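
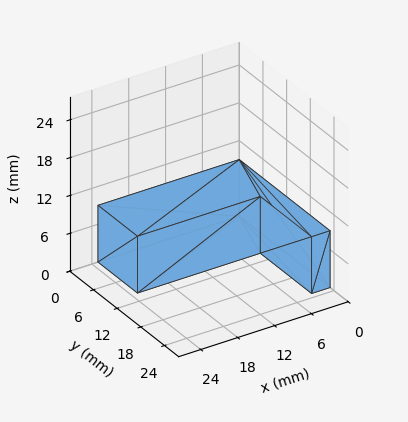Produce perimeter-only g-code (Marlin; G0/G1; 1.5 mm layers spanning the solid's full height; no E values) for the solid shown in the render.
Reading the render: the shape is an L-shaped prism: outer 23 × 23 mm, arm thicknesses ≈ 10 mm (horizontal) and 3 mm (vertical), extruded 9 mm in z (dimensions read to the nearest mm from the axis ticks). For the g-code, the solid's height is divided into equal slices at the stated Δz and each level perimeter traced with G1 moves after a G0 lift.

; perimeter-only toolpath
G21 ; units = mm
G90 ; absolute positioning
G28 ; home
; layer 1
G0 Z1.5
G0 X0.0 Y0.0
G1 X23.0 Y0.0
G1 X23.0 Y10.0
G1 X3.0 Y10.0
G1 X3.0 Y23.0
G1 X0.0 Y23.0
G1 X0.0 Y0.0
; layer 2
G0 Z3.0
G0 X0.0 Y0.0
G1 X23.0 Y0.0
G1 X23.0 Y10.0
G1 X3.0 Y10.0
G1 X3.0 Y23.0
G1 X0.0 Y23.0
G1 X0.0 Y0.0
; layer 3
G0 Z4.5
G0 X0.0 Y0.0
G1 X23.0 Y0.0
G1 X23.0 Y10.0
G1 X3.0 Y10.0
G1 X3.0 Y23.0
G1 X0.0 Y23.0
G1 X0.0 Y0.0
; layer 4
G0 Z6.0
G0 X0.0 Y0.0
G1 X23.0 Y0.0
G1 X23.0 Y10.0
G1 X3.0 Y10.0
G1 X3.0 Y23.0
G1 X0.0 Y23.0
G1 X0.0 Y0.0
; layer 5
G0 Z7.5
G0 X0.0 Y0.0
G1 X23.0 Y0.0
G1 X23.0 Y10.0
G1 X3.0 Y10.0
G1 X3.0 Y23.0
G1 X0.0 Y23.0
G1 X0.0 Y0.0
; layer 6
G0 Z9.0
G0 X0.0 Y0.0
G1 X23.0 Y0.0
G1 X23.0 Y10.0
G1 X3.0 Y10.0
G1 X3.0 Y23.0
G1 X0.0 Y23.0
G1 X0.0 Y0.0
M2 ; end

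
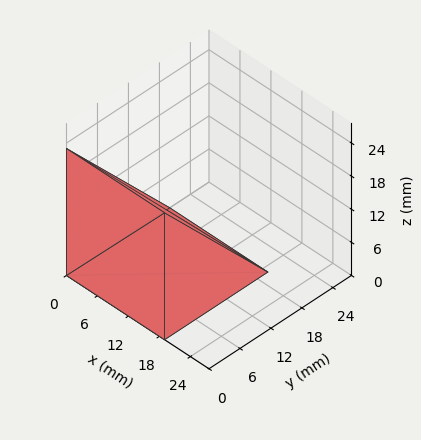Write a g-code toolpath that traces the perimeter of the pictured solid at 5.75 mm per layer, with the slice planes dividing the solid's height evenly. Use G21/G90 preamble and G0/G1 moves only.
Reading the render: the shape is a wedge (ramp): 19 × 20 mm base, rising to 23 mm along the y=0 edge and sloping linearly to z=0 at y=20 (dimensions read to the nearest mm from the axis ticks). For the g-code, the solid's height is divided into equal slices at the stated Δz and each level perimeter traced with G1 moves after a G0 lift.

; perimeter-only toolpath
G21 ; units = mm
G90 ; absolute positioning
G28 ; home
; layer 1
G0 Z5.75
G0 X0.00 Y0.00
G1 X19.00 Y0.00
G1 X19.00 Y15.00
G1 X0.00 Y15.00
G1 X0.00 Y0.00
; layer 2
G0 Z11.50
G0 X0.00 Y0.00
G1 X19.00 Y0.00
G1 X19.00 Y10.00
G1 X0.00 Y10.00
G1 X0.00 Y0.00
; layer 3
G0 Z17.25
G0 X0.00 Y0.00
G1 X19.00 Y0.00
G1 X19.00 Y5.00
G1 X0.00 Y5.00
G1 X0.00 Y0.00
M2 ; end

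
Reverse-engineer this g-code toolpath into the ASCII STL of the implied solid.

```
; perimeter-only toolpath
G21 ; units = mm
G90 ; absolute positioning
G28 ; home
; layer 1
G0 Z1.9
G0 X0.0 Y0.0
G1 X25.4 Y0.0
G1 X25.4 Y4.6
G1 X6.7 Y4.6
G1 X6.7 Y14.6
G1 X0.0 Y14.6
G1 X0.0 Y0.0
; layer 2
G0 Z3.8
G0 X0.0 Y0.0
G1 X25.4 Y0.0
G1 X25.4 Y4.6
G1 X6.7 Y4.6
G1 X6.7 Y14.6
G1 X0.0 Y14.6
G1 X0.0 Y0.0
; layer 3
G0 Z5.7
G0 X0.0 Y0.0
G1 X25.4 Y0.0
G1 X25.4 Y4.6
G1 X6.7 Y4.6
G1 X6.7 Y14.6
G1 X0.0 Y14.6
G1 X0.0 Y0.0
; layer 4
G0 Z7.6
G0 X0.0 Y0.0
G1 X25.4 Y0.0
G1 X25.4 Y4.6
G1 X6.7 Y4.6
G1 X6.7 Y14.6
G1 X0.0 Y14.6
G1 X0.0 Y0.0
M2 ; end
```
solid part
  facet normal 0.0000 0.0000 -1.0000
    outer loop
      vertex 25.4 4.6 0.0
      vertex 25.4 0.0 0.0
      vertex 0.0 0.0 0.0
    endloop
  endfacet
  facet normal 0.0000 0.0000 -1.0000
    outer loop
      vertex 6.7 4.6 0.0
      vertex 25.4 4.6 0.0
      vertex 0.0 0.0 0.0
    endloop
  endfacet
  facet normal 0.0000 0.0000 -1.0000
    outer loop
      vertex 6.7 14.6 0.0
      vertex 6.7 4.6 0.0
      vertex 0.0 0.0 0.0
    endloop
  endfacet
  facet normal 0.0000 0.0000 -1.0000
    outer loop
      vertex 0.0 14.6 0.0
      vertex 6.7 14.6 0.0
      vertex 0.0 0.0 0.0
    endloop
  endfacet
  facet normal 0.0000 0.0000 1.0000
    outer loop
      vertex 0.0 0.0 7.6
      vertex 25.4 0.0 7.6
      vertex 25.4 4.6 7.6
    endloop
  endfacet
  facet normal 0.0000 0.0000 1.0000
    outer loop
      vertex 0.0 0.0 7.6
      vertex 25.4 4.6 7.6
      vertex 6.7 4.6 7.6
    endloop
  endfacet
  facet normal 0.0000 0.0000 1.0000
    outer loop
      vertex 0.0 0.0 7.6
      vertex 6.7 4.6 7.6
      vertex 6.7 14.6 7.6
    endloop
  endfacet
  facet normal 0.0000 0.0000 1.0000
    outer loop
      vertex 0.0 0.0 7.6
      vertex 6.7 14.6 7.6
      vertex 0.0 14.6 7.6
    endloop
  endfacet
  facet normal 0.0000 -1.0000 0.0000
    outer loop
      vertex 0.0 0.0 0.0
      vertex 25.4 0.0 0.0
      vertex 25.4 0.0 7.6
    endloop
  endfacet
  facet normal 0.0000 -1.0000 0.0000
    outer loop
      vertex 0.0 0.0 0.0
      vertex 25.4 0.0 7.6
      vertex 0.0 0.0 7.6
    endloop
  endfacet
  facet normal 1.0000 0.0000 0.0000
    outer loop
      vertex 25.4 0.0 0.0
      vertex 25.4 4.6 0.0
      vertex 25.4 4.6 7.6
    endloop
  endfacet
  facet normal 1.0000 0.0000 0.0000
    outer loop
      vertex 25.4 0.0 0.0
      vertex 25.4 4.6 7.6
      vertex 25.4 0.0 7.6
    endloop
  endfacet
  facet normal 0.0000 1.0000 0.0000
    outer loop
      vertex 25.4 4.6 0.0
      vertex 6.7 4.6 0.0
      vertex 6.7 4.6 7.6
    endloop
  endfacet
  facet normal 0.0000 1.0000 0.0000
    outer loop
      vertex 25.4 4.6 0.0
      vertex 6.7 4.6 7.6
      vertex 25.4 4.6 7.6
    endloop
  endfacet
  facet normal 1.0000 0.0000 0.0000
    outer loop
      vertex 6.7 4.6 0.0
      vertex 6.7 14.6 0.0
      vertex 6.7 14.6 7.6
    endloop
  endfacet
  facet normal 1.0000 0.0000 0.0000
    outer loop
      vertex 6.7 4.6 0.0
      vertex 6.7 14.6 7.6
      vertex 6.7 4.6 7.6
    endloop
  endfacet
  facet normal 0.0000 1.0000 0.0000
    outer loop
      vertex 6.7 14.6 0.0
      vertex 0.0 14.6 0.0
      vertex 0.0 14.6 7.6
    endloop
  endfacet
  facet normal 0.0000 1.0000 0.0000
    outer loop
      vertex 6.7 14.6 0.0
      vertex 0.0 14.6 7.6
      vertex 6.7 14.6 7.6
    endloop
  endfacet
  facet normal -1.0000 0.0000 0.0000
    outer loop
      vertex 0.0 14.6 0.0
      vertex 0.0 0.0 0.0
      vertex 0.0 0.0 7.6
    endloop
  endfacet
  facet normal -1.0000 0.0000 0.0000
    outer loop
      vertex 0.0 14.6 0.0
      vertex 0.0 0.0 7.6
      vertex 0.0 14.6 7.6
    endloop
  endfacet
endsolid part

The G0 Z moves step by Δz≈1.9 mm. Every layer's G1 loop is the same polygon, so the solid is a straight extrusion of it from z=0 to z≈7.6. Closing with flat bottom and top caps and triangulating gives 20 facets — an L-shaped prism: outer 25.4 × 14.6 mm, arm thicknesses ≈ 4.6 mm (horizontal) and 6.7 mm (vertical), extruded 7.6 mm in z.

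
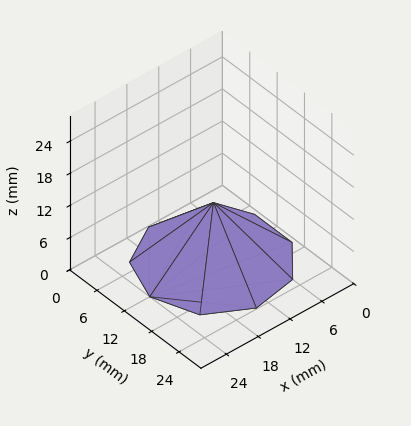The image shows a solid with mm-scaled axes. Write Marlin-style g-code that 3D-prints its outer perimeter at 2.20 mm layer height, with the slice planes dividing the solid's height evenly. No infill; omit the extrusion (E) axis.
Reading the render: the shape is a regular 9-sided pyramid, base circumscribed radius ≈ 12 mm, apex at z ≈ 11 mm (dimensions read to the nearest mm from the axis ticks). For the g-code, the solid's height is divided into equal slices at the stated Δz and each level perimeter traced with G1 moves after a G0 lift.

; perimeter-only toolpath
G21 ; units = mm
G90 ; absolute positioning
G28 ; home
; layer 1
G0 Z2.20
G0 X21.60 Y12.00
G1 X19.35 Y18.17
G1 X13.66 Y21.46
G1 X7.20 Y20.31
G1 X2.98 Y15.28
G1 X2.98 Y8.72
G1 X7.20 Y3.69
G1 X13.66 Y2.54
G1 X19.35 Y5.83
G1 X21.60 Y12.00
; layer 2
G0 Z4.40
G0 X19.20 Y12.00
G1 X17.51 Y16.63
G1 X13.25 Y19.09
G1 X8.40 Y18.23
G1 X5.23 Y14.46
G1 X5.23 Y9.54
G1 X8.40 Y5.77
G1 X13.25 Y4.91
G1 X17.51 Y7.37
G1 X19.20 Y12.00
; layer 3
G0 Z6.60
G0 X16.80 Y12.00
G1 X15.68 Y15.08
G1 X12.83 Y16.73
G1 X9.60 Y16.16
G1 X7.49 Y13.64
G1 X7.49 Y10.36
G1 X9.60 Y7.84
G1 X12.83 Y7.27
G1 X15.68 Y8.92
G1 X16.80 Y12.00
; layer 4
G0 Z8.80
G0 X14.40 Y12.00
G1 X13.84 Y13.54
G1 X12.42 Y14.36
G1 X10.80 Y14.08
G1 X9.74 Y12.82
G1 X9.74 Y11.18
G1 X10.80 Y9.92
G1 X12.42 Y9.64
G1 X13.84 Y10.46
G1 X14.40 Y12.00
M2 ; end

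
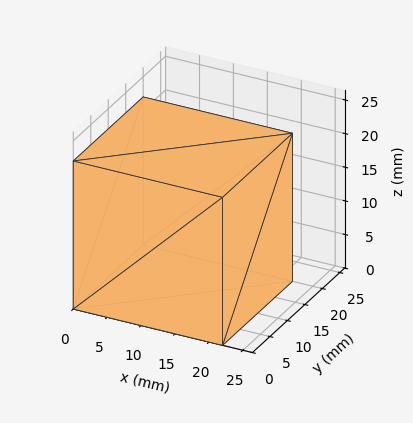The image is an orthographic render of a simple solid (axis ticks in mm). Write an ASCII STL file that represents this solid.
Reading the render: the shape is a rectangular box, roughly 22 × 20 mm footprint and 22 mm tall (dimensions read to the nearest mm from the axis ticks). For the STL, each face is triangulated and given an outward normal.

solid part
  facet normal 0.0000 0.0000 -1.0000
    outer loop
      vertex 22.00 20.00 0.00
      vertex 22.00 0.00 0.00
      vertex 0.00 0.00 0.00
    endloop
  endfacet
  facet normal 0.0000 0.0000 -1.0000
    outer loop
      vertex 0.00 20.00 0.00
      vertex 22.00 20.00 0.00
      vertex 0.00 0.00 0.00
    endloop
  endfacet
  facet normal 0.0000 0.0000 1.0000
    outer loop
      vertex 0.00 0.00 22.00
      vertex 22.00 0.00 22.00
      vertex 22.00 20.00 22.00
    endloop
  endfacet
  facet normal 0.0000 0.0000 1.0000
    outer loop
      vertex 0.00 0.00 22.00
      vertex 22.00 20.00 22.00
      vertex 0.00 20.00 22.00
    endloop
  endfacet
  facet normal 0.0000 -1.0000 0.0000
    outer loop
      vertex 0.00 0.00 0.00
      vertex 22.00 0.00 0.00
      vertex 22.00 0.00 22.00
    endloop
  endfacet
  facet normal 0.0000 -1.0000 0.0000
    outer loop
      vertex 0.00 0.00 0.00
      vertex 22.00 0.00 22.00
      vertex 0.00 0.00 22.00
    endloop
  endfacet
  facet normal 0.0000 1.0000 0.0000
    outer loop
      vertex 22.00 20.00 22.00
      vertex 22.00 20.00 0.00
      vertex 0.00 20.00 0.00
    endloop
  endfacet
  facet normal 0.0000 1.0000 0.0000
    outer loop
      vertex 0.00 20.00 22.00
      vertex 22.00 20.00 22.00
      vertex 0.00 20.00 0.00
    endloop
  endfacet
  facet normal -1.0000 0.0000 0.0000
    outer loop
      vertex 0.00 20.00 22.00
      vertex 0.00 20.00 0.00
      vertex 0.00 0.00 0.00
    endloop
  endfacet
  facet normal -1.0000 0.0000 0.0000
    outer loop
      vertex 0.00 0.00 22.00
      vertex 0.00 20.00 22.00
      vertex 0.00 0.00 0.00
    endloop
  endfacet
  facet normal 1.0000 0.0000 0.0000
    outer loop
      vertex 22.00 0.00 0.00
      vertex 22.00 20.00 0.00
      vertex 22.00 20.00 22.00
    endloop
  endfacet
  facet normal 1.0000 0.0000 0.0000
    outer loop
      vertex 22.00 0.00 0.00
      vertex 22.00 20.00 22.00
      vertex 22.00 0.00 22.00
    endloop
  endfacet
endsolid part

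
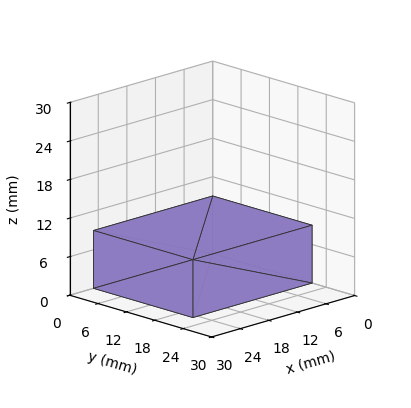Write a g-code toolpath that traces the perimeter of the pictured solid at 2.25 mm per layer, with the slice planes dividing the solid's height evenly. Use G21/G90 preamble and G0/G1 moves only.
Reading the render: the shape is a rectangular box, roughly 25 × 21 mm footprint and 9 mm tall (dimensions read to the nearest mm from the axis ticks). For the g-code, the solid's height is divided into equal slices at the stated Δz and each level perimeter traced with G1 moves after a G0 lift.

; perimeter-only toolpath
G21 ; units = mm
G90 ; absolute positioning
G28 ; home
; layer 1
G0 Z2.25
G0 X0.00 Y0.00
G1 X25.00 Y0.00
G1 X25.00 Y21.00
G1 X0.00 Y21.00
G1 X0.00 Y0.00
; layer 2
G0 Z4.50
G0 X0.00 Y0.00
G1 X25.00 Y0.00
G1 X25.00 Y21.00
G1 X0.00 Y21.00
G1 X0.00 Y0.00
; layer 3
G0 Z6.75
G0 X0.00 Y0.00
G1 X25.00 Y0.00
G1 X25.00 Y21.00
G1 X0.00 Y21.00
G1 X0.00 Y0.00
; layer 4
G0 Z9.00
G0 X0.00 Y0.00
G1 X25.00 Y0.00
G1 X25.00 Y21.00
G1 X0.00 Y21.00
G1 X0.00 Y0.00
M2 ; end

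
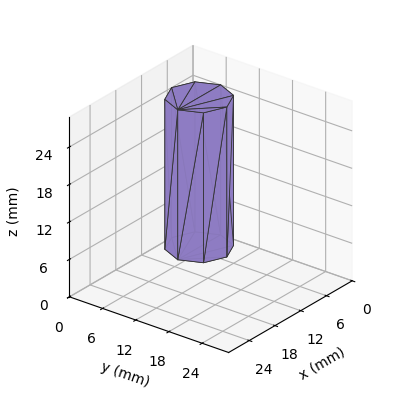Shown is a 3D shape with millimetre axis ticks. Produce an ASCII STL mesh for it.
Reading the render: the shape is a regular 8-sided prism (a cylinder approximated with 8 flat sides), circumscribed radius ≈ 5 mm, height ≈ 24 mm (dimensions read to the nearest mm from the axis ticks). For the STL, each face is triangulated and given an outward normal.

solid part
  facet normal 0.0000 0.0000 -1.0000
    outer loop
      vertex 5.0 10.0 0.0
      vertex 8.5 8.5 0.0
      vertex 10.0 5.0 0.0
    endloop
  endfacet
  facet normal 0.0000 0.0000 -1.0000
    outer loop
      vertex 1.5 8.5 0.0
      vertex 5.0 10.0 0.0
      vertex 10.0 5.0 0.0
    endloop
  endfacet
  facet normal 0.0000 0.0000 -1.0000
    outer loop
      vertex 0.0 5.0 0.0
      vertex 1.5 8.5 0.0
      vertex 10.0 5.0 0.0
    endloop
  endfacet
  facet normal 0.0000 0.0000 -1.0000
    outer loop
      vertex 1.5 1.5 0.0
      vertex 0.0 5.0 0.0
      vertex 10.0 5.0 0.0
    endloop
  endfacet
  facet normal 0.0000 0.0000 -1.0000
    outer loop
      vertex 5.0 0.0 0.0
      vertex 1.5 1.5 0.0
      vertex 10.0 5.0 0.0
    endloop
  endfacet
  facet normal 0.0000 0.0000 -1.0000
    outer loop
      vertex 8.5 1.5 0.0
      vertex 5.0 0.0 0.0
      vertex 10.0 5.0 0.0
    endloop
  endfacet
  facet normal 0.0000 0.0000 1.0000
    outer loop
      vertex 10.0 5.0 24.0
      vertex 8.5 8.5 24.0
      vertex 5.0 10.0 24.0
    endloop
  endfacet
  facet normal 0.0000 0.0000 1.0000
    outer loop
      vertex 10.0 5.0 24.0
      vertex 5.0 10.0 24.0
      vertex 1.5 8.5 24.0
    endloop
  endfacet
  facet normal 0.0000 0.0000 1.0000
    outer loop
      vertex 10.0 5.0 24.0
      vertex 1.5 8.5 24.0
      vertex 0.0 5.0 24.0
    endloop
  endfacet
  facet normal 0.0000 0.0000 1.0000
    outer loop
      vertex 10.0 5.0 24.0
      vertex 0.0 5.0 24.0
      vertex 1.5 1.5 24.0
    endloop
  endfacet
  facet normal 0.0000 0.0000 1.0000
    outer loop
      vertex 10.0 5.0 24.0
      vertex 1.5 1.5 24.0
      vertex 5.0 0.0 24.0
    endloop
  endfacet
  facet normal 0.0000 0.0000 1.0000
    outer loop
      vertex 10.0 5.0 24.0
      vertex 5.0 0.0 24.0
      vertex 8.5 1.5 24.0
    endloop
  endfacet
  facet normal 0.9191 0.3939 0.0000
    outer loop
      vertex 10.0 5.0 0.0
      vertex 8.5 8.5 0.0
      vertex 8.5 8.5 24.0
    endloop
  endfacet
  facet normal 0.9191 0.3939 0.0000
    outer loop
      vertex 10.0 5.0 0.0
      vertex 8.5 8.5 24.0
      vertex 10.0 5.0 24.0
    endloop
  endfacet
  facet normal 0.3939 0.9191 0.0000
    outer loop
      vertex 8.5 8.5 0.0
      vertex 5.0 10.0 0.0
      vertex 5.0 10.0 24.0
    endloop
  endfacet
  facet normal 0.3939 0.9191 0.0000
    outer loop
      vertex 8.5 8.5 0.0
      vertex 5.0 10.0 24.0
      vertex 8.5 8.5 24.0
    endloop
  endfacet
  facet normal -0.3939 0.9191 0.0000
    outer loop
      vertex 5.0 10.0 0.0
      vertex 1.5 8.5 0.0
      vertex 1.5 8.5 24.0
    endloop
  endfacet
  facet normal -0.3939 0.9191 0.0000
    outer loop
      vertex 5.0 10.0 0.0
      vertex 1.5 8.5 24.0
      vertex 5.0 10.0 24.0
    endloop
  endfacet
  facet normal -0.9191 0.3939 0.0000
    outer loop
      vertex 1.5 8.5 0.0
      vertex 0.0 5.0 0.0
      vertex 0.0 5.0 24.0
    endloop
  endfacet
  facet normal -0.9191 0.3939 0.0000
    outer loop
      vertex 1.5 8.5 0.0
      vertex 0.0 5.0 24.0
      vertex 1.5 8.5 24.0
    endloop
  endfacet
  facet normal -0.9191 -0.3939 0.0000
    outer loop
      vertex 0.0 5.0 0.0
      vertex 1.5 1.5 0.0
      vertex 1.5 1.5 24.0
    endloop
  endfacet
  facet normal -0.9191 -0.3939 0.0000
    outer loop
      vertex 0.0 5.0 0.0
      vertex 1.5 1.5 24.0
      vertex 0.0 5.0 24.0
    endloop
  endfacet
  facet normal -0.3939 -0.9191 0.0000
    outer loop
      vertex 1.5 1.5 0.0
      vertex 5.0 0.0 0.0
      vertex 5.0 0.0 24.0
    endloop
  endfacet
  facet normal -0.3939 -0.9191 0.0000
    outer loop
      vertex 1.5 1.5 0.0
      vertex 5.0 0.0 24.0
      vertex 1.5 1.5 24.0
    endloop
  endfacet
  facet normal 0.3939 -0.9191 0.0000
    outer loop
      vertex 5.0 0.0 0.0
      vertex 8.5 1.5 0.0
      vertex 8.5 1.5 24.0
    endloop
  endfacet
  facet normal 0.3939 -0.9191 0.0000
    outer loop
      vertex 5.0 0.0 0.0
      vertex 8.5 1.5 24.0
      vertex 5.0 0.0 24.0
    endloop
  endfacet
  facet normal 0.9191 -0.3939 0.0000
    outer loop
      vertex 8.5 1.5 0.0
      vertex 10.0 5.0 0.0
      vertex 10.0 5.0 24.0
    endloop
  endfacet
  facet normal 0.9191 -0.3939 0.0000
    outer loop
      vertex 8.5 1.5 0.0
      vertex 10.0 5.0 24.0
      vertex 8.5 1.5 24.0
    endloop
  endfacet
endsolid part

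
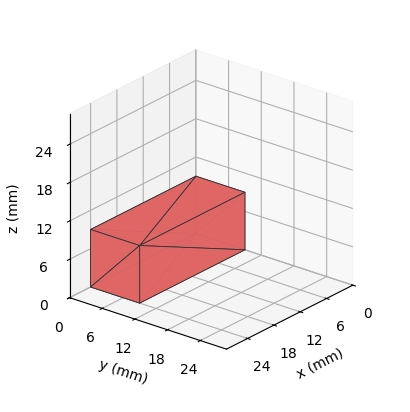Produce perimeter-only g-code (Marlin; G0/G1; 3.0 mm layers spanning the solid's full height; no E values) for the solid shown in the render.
Reading the render: the shape is a rectangular box, roughly 24 × 9 mm footprint and 9 mm tall (dimensions read to the nearest mm from the axis ticks). For the g-code, the solid's height is divided into equal slices at the stated Δz and each level perimeter traced with G1 moves after a G0 lift.

; perimeter-only toolpath
G21 ; units = mm
G90 ; absolute positioning
G28 ; home
; layer 1
G0 Z3.0
G0 X0.0 Y0.0
G1 X24.0 Y0.0
G1 X24.0 Y9.0
G1 X0.0 Y9.0
G1 X0.0 Y0.0
; layer 2
G0 Z6.0
G0 X0.0 Y0.0
G1 X24.0 Y0.0
G1 X24.0 Y9.0
G1 X0.0 Y9.0
G1 X0.0 Y0.0
; layer 3
G0 Z9.0
G0 X0.0 Y0.0
G1 X24.0 Y0.0
G1 X24.0 Y9.0
G1 X0.0 Y9.0
G1 X0.0 Y0.0
M2 ; end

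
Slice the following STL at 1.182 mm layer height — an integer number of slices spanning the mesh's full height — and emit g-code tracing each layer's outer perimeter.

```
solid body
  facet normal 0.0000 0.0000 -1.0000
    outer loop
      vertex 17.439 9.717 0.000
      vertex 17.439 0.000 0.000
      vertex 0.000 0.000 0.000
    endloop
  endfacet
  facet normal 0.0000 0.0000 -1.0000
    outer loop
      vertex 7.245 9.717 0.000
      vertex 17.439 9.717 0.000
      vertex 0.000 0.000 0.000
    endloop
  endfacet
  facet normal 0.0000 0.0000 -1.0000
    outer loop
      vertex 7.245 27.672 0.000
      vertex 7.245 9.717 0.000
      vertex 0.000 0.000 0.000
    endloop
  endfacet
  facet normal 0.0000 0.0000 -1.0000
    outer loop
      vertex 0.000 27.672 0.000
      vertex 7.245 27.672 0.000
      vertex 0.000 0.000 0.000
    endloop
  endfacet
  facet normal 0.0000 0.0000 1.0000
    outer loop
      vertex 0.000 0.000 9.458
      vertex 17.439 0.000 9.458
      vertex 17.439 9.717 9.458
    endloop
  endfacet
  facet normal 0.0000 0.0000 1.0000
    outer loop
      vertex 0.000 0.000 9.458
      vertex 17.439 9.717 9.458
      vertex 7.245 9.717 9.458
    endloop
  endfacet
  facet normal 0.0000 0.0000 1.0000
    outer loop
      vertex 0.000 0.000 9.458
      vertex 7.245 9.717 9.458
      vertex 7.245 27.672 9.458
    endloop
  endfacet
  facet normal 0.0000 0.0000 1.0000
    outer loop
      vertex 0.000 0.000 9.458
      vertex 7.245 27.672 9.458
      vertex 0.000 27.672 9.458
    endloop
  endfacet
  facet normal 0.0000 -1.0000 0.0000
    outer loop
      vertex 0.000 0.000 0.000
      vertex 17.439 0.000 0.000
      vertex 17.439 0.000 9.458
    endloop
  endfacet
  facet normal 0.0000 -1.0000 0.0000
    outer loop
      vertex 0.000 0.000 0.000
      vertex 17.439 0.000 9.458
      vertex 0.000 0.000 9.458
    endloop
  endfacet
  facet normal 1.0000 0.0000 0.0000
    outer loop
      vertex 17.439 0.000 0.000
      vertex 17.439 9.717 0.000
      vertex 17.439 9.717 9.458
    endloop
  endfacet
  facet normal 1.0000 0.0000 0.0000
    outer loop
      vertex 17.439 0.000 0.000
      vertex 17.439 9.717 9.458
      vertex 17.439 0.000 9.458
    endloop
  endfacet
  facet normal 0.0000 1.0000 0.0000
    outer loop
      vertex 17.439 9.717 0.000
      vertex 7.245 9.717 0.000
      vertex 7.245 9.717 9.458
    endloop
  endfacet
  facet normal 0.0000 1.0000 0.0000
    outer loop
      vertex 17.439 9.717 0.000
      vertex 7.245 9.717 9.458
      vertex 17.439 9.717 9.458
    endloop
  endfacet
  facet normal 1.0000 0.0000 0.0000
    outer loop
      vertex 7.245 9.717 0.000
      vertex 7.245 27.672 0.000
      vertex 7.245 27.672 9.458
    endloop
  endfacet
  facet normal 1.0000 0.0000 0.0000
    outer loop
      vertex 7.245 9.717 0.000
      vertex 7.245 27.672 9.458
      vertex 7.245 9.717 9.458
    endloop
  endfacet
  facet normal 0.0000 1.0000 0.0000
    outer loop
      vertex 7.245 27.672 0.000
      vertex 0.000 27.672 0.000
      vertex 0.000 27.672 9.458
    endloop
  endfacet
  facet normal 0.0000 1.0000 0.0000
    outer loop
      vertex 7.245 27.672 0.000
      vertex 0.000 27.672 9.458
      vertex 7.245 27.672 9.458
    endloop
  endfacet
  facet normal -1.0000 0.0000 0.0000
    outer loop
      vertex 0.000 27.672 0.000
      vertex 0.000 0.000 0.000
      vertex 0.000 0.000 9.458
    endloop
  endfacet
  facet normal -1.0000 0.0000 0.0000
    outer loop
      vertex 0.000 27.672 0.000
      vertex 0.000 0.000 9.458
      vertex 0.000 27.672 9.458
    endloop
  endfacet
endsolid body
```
; perimeter-only toolpath
G21 ; units = mm
G90 ; absolute positioning
G28 ; home
; layer 1
G0 Z1.182
G0 X0.000 Y0.000
G1 X17.439 Y0.000
G1 X17.439 Y9.717
G1 X7.245 Y9.717
G1 X7.245 Y27.672
G1 X0.000 Y27.672
G1 X0.000 Y0.000
; layer 2
G0 Z2.365
G0 X0.000 Y0.000
G1 X17.439 Y0.000
G1 X17.439 Y9.717
G1 X7.245 Y9.717
G1 X7.245 Y27.672
G1 X0.000 Y27.672
G1 X0.000 Y0.000
; layer 3
G0 Z3.547
G0 X0.000 Y0.000
G1 X17.439 Y0.000
G1 X17.439 Y9.717
G1 X7.245 Y9.717
G1 X7.245 Y27.672
G1 X0.000 Y27.672
G1 X0.000 Y0.000
; layer 4
G0 Z4.729
G0 X0.000 Y0.000
G1 X17.439 Y0.000
G1 X17.439 Y9.717
G1 X7.245 Y9.717
G1 X7.245 Y27.672
G1 X0.000 Y27.672
G1 X0.000 Y0.000
; layer 5
G0 Z5.911
G0 X0.000 Y0.000
G1 X17.439 Y0.000
G1 X17.439 Y9.717
G1 X7.245 Y9.717
G1 X7.245 Y27.672
G1 X0.000 Y27.672
G1 X0.000 Y0.000
; layer 6
G0 Z7.094
G0 X0.000 Y0.000
G1 X17.439 Y0.000
G1 X17.439 Y9.717
G1 X7.245 Y9.717
G1 X7.245 Y27.672
G1 X0.000 Y27.672
G1 X0.000 Y0.000
; layer 7
G0 Z8.276
G0 X0.000 Y0.000
G1 X17.439 Y0.000
G1 X17.439 Y9.717
G1 X7.245 Y9.717
G1 X7.245 Y27.672
G1 X0.000 Y27.672
G1 X0.000 Y0.000
; layer 8
G0 Z9.458
G0 X0.000 Y0.000
G1 X17.439 Y0.000
G1 X17.439 Y9.717
G1 X7.245 Y9.717
G1 X7.245 Y27.672
G1 X0.000 Y27.672
G1 X0.000 Y0.000
M2 ; end

The solid is an L-shaped prism: outer 17.4 × 27.7 mm, arm thicknesses ≈ 9.72 mm (horizontal) and 7.25 mm (vertical), extruded 9.46 mm in z. Slicing at Δz = 1.182 mm — 8 equal slices spanning the solid's height, so layer i sits at z = i·h/8 — gives 8 non-empty perimeters. Each is a 6-segment closed polygon; G0 lifts to the layer z and rapids to the start vertex, then G1 traces the edges.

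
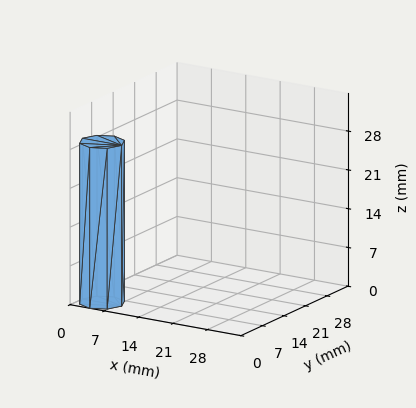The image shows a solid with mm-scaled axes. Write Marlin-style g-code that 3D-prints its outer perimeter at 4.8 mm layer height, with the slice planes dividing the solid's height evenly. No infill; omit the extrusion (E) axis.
Reading the render: the shape is a regular 8-sided prism (a cylinder approximated with 8 flat sides), circumscribed radius ≈ 4 mm, height ≈ 29 mm (dimensions read to the nearest mm from the axis ticks). For the g-code, the solid's height is divided into equal slices at the stated Δz and each level perimeter traced with G1 moves after a G0 lift.

; perimeter-only toolpath
G21 ; units = mm
G90 ; absolute positioning
G28 ; home
; layer 1
G0 Z4.8
G0 X8.0 Y4.0
G1 X6.8 Y6.8
G1 X4.0 Y8.0
G1 X1.2 Y6.8
G1 X0.0 Y4.0
G1 X1.2 Y1.2
G1 X4.0 Y0.0
G1 X6.8 Y1.2
G1 X8.0 Y4.0
; layer 2
G0 Z9.7
G0 X8.0 Y4.0
G1 X6.8 Y6.8
G1 X4.0 Y8.0
G1 X1.2 Y6.8
G1 X0.0 Y4.0
G1 X1.2 Y1.2
G1 X4.0 Y0.0
G1 X6.8 Y1.2
G1 X8.0 Y4.0
; layer 3
G0 Z14.5
G0 X8.0 Y4.0
G1 X6.8 Y6.8
G1 X4.0 Y8.0
G1 X1.2 Y6.8
G1 X0.0 Y4.0
G1 X1.2 Y1.2
G1 X4.0 Y0.0
G1 X6.8 Y1.2
G1 X8.0 Y4.0
; layer 4
G0 Z19.3
G0 X8.0 Y4.0
G1 X6.8 Y6.8
G1 X4.0 Y8.0
G1 X1.2 Y6.8
G1 X0.0 Y4.0
G1 X1.2 Y1.2
G1 X4.0 Y0.0
G1 X6.8 Y1.2
G1 X8.0 Y4.0
; layer 5
G0 Z24.2
G0 X8.0 Y4.0
G1 X6.8 Y6.8
G1 X4.0 Y8.0
G1 X1.2 Y6.8
G1 X0.0 Y4.0
G1 X1.2 Y1.2
G1 X4.0 Y0.0
G1 X6.8 Y1.2
G1 X8.0 Y4.0
; layer 6
G0 Z29.0
G0 X8.0 Y4.0
G1 X6.8 Y6.8
G1 X4.0 Y8.0
G1 X1.2 Y6.8
G1 X0.0 Y4.0
G1 X1.2 Y1.2
G1 X4.0 Y0.0
G1 X6.8 Y1.2
G1 X8.0 Y4.0
M2 ; end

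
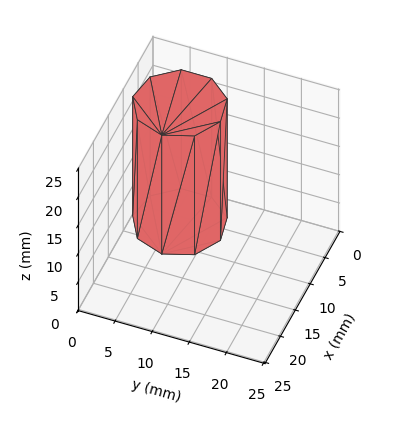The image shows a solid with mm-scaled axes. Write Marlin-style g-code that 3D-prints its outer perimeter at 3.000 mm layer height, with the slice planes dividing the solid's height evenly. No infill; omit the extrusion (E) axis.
Reading the render: the shape is a regular 9-sided prism (a cylinder approximated with 9 flat sides), circumscribed radius ≈ 6 mm, height ≈ 21 mm (dimensions read to the nearest mm from the axis ticks). For the g-code, the solid's height is divided into equal slices at the stated Δz and each level perimeter traced with G1 moves after a G0 lift.

; perimeter-only toolpath
G21 ; units = mm
G90 ; absolute positioning
G28 ; home
; layer 1
G0 Z3.000
G0 X12.000 Y6.000
G1 X10.596 Y9.857
G1 X7.042 Y11.909
G1 X3.000 Y11.196
G1 X0.362 Y8.052
G1 X0.362 Y3.948
G1 X3.000 Y0.804
G1 X7.042 Y0.091
G1 X10.596 Y2.143
G1 X12.000 Y6.000
; layer 2
G0 Z6.000
G0 X12.000 Y6.000
G1 X10.596 Y9.857
G1 X7.042 Y11.909
G1 X3.000 Y11.196
G1 X0.362 Y8.052
G1 X0.362 Y3.948
G1 X3.000 Y0.804
G1 X7.042 Y0.091
G1 X10.596 Y2.143
G1 X12.000 Y6.000
; layer 3
G0 Z9.000
G0 X12.000 Y6.000
G1 X10.596 Y9.857
G1 X7.042 Y11.909
G1 X3.000 Y11.196
G1 X0.362 Y8.052
G1 X0.362 Y3.948
G1 X3.000 Y0.804
G1 X7.042 Y0.091
G1 X10.596 Y2.143
G1 X12.000 Y6.000
; layer 4
G0 Z12.000
G0 X12.000 Y6.000
G1 X10.596 Y9.857
G1 X7.042 Y11.909
G1 X3.000 Y11.196
G1 X0.362 Y8.052
G1 X0.362 Y3.948
G1 X3.000 Y0.804
G1 X7.042 Y0.091
G1 X10.596 Y2.143
G1 X12.000 Y6.000
; layer 5
G0 Z15.000
G0 X12.000 Y6.000
G1 X10.596 Y9.857
G1 X7.042 Y11.909
G1 X3.000 Y11.196
G1 X0.362 Y8.052
G1 X0.362 Y3.948
G1 X3.000 Y0.804
G1 X7.042 Y0.091
G1 X10.596 Y2.143
G1 X12.000 Y6.000
; layer 6
G0 Z18.000
G0 X12.000 Y6.000
G1 X10.596 Y9.857
G1 X7.042 Y11.909
G1 X3.000 Y11.196
G1 X0.362 Y8.052
G1 X0.362 Y3.948
G1 X3.000 Y0.804
G1 X7.042 Y0.091
G1 X10.596 Y2.143
G1 X12.000 Y6.000
; layer 7
G0 Z21.000
G0 X12.000 Y6.000
G1 X10.596 Y9.857
G1 X7.042 Y11.909
G1 X3.000 Y11.196
G1 X0.362 Y8.052
G1 X0.362 Y3.948
G1 X3.000 Y0.804
G1 X7.042 Y0.091
G1 X10.596 Y2.143
G1 X12.000 Y6.000
M2 ; end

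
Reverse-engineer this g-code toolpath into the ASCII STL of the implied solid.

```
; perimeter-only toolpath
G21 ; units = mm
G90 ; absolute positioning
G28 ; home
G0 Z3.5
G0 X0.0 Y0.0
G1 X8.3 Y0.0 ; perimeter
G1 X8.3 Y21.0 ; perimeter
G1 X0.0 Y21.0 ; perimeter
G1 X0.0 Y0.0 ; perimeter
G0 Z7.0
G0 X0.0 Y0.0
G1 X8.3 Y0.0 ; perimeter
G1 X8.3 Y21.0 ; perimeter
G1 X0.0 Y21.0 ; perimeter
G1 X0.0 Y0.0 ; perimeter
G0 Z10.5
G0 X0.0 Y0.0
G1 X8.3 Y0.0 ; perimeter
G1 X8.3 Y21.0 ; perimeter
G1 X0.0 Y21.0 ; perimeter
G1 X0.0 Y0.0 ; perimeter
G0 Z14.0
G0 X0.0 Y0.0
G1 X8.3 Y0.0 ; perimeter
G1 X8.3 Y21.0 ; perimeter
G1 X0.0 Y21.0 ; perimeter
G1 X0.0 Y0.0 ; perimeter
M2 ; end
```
solid part
  facet normal 0.0000 0.0000 -1.0000
    outer loop
      vertex 8.3 21.0 0.0
      vertex 8.3 0.0 0.0
      vertex 0.0 0.0 0.0
    endloop
  endfacet
  facet normal 0.0000 0.0000 -1.0000
    outer loop
      vertex 0.0 21.0 0.0
      vertex 8.3 21.0 0.0
      vertex 0.0 0.0 0.0
    endloop
  endfacet
  facet normal 0.0000 0.0000 1.0000
    outer loop
      vertex 0.0 0.0 14.0
      vertex 8.3 0.0 14.0
      vertex 8.3 21.0 14.0
    endloop
  endfacet
  facet normal 0.0000 0.0000 1.0000
    outer loop
      vertex 0.0 0.0 14.0
      vertex 8.3 21.0 14.0
      vertex 0.0 21.0 14.0
    endloop
  endfacet
  facet normal 0.0000 -1.0000 0.0000
    outer loop
      vertex 0.0 0.0 0.0
      vertex 8.3 0.0 0.0
      vertex 8.3 0.0 14.0
    endloop
  endfacet
  facet normal 0.0000 -1.0000 0.0000
    outer loop
      vertex 0.0 0.0 0.0
      vertex 8.3 0.0 14.0
      vertex 0.0 0.0 14.0
    endloop
  endfacet
  facet normal 0.0000 1.0000 0.0000
    outer loop
      vertex 8.3 21.0 14.0
      vertex 8.3 21.0 0.0
      vertex 0.0 21.0 0.0
    endloop
  endfacet
  facet normal 0.0000 1.0000 0.0000
    outer loop
      vertex 0.0 21.0 14.0
      vertex 8.3 21.0 14.0
      vertex 0.0 21.0 0.0
    endloop
  endfacet
  facet normal -1.0000 0.0000 0.0000
    outer loop
      vertex 0.0 21.0 14.0
      vertex 0.0 21.0 0.0
      vertex 0.0 0.0 0.0
    endloop
  endfacet
  facet normal -1.0000 0.0000 0.0000
    outer loop
      vertex 0.0 0.0 14.0
      vertex 0.0 21.0 14.0
      vertex 0.0 0.0 0.0
    endloop
  endfacet
  facet normal 1.0000 0.0000 0.0000
    outer loop
      vertex 8.3 0.0 0.0
      vertex 8.3 21.0 0.0
      vertex 8.3 21.0 14.0
    endloop
  endfacet
  facet normal 1.0000 0.0000 0.0000
    outer loop
      vertex 8.3 0.0 0.0
      vertex 8.3 21.0 14.0
      vertex 8.3 0.0 14.0
    endloop
  endfacet
endsolid part

The G0 Z moves step by Δz≈3.5 mm. Every layer's G1 loop is the same polygon, so the solid is a straight extrusion of it from z=0 to z≈14. Closing with flat bottom and top caps and triangulating gives 12 facets — a rectangular box, roughly 8.3 × 21 mm footprint and 14 mm tall.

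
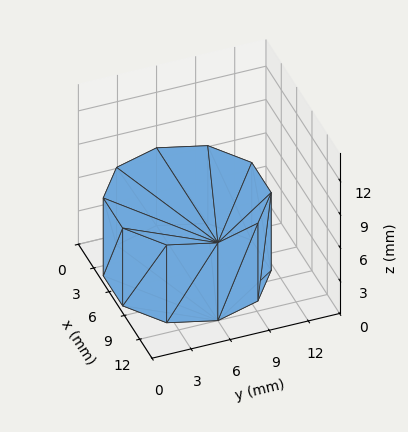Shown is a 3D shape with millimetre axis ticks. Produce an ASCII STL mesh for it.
Reading the render: the shape is a regular 10-sided prism (a cylinder approximated with 10 flat sides), circumscribed radius ≈ 6 mm, height ≈ 7 mm (dimensions read to the nearest mm from the axis ticks). For the STL, each face is triangulated and given an outward normal.

solid part
  facet normal 0.0000 0.0000 -1.0000
    outer loop
      vertex 7.9 11.7 0.0
      vertex 10.9 9.5 0.0
      vertex 12.0 6.0 0.0
    endloop
  endfacet
  facet normal 0.0000 0.0000 -1.0000
    outer loop
      vertex 4.1 11.7 0.0
      vertex 7.9 11.7 0.0
      vertex 12.0 6.0 0.0
    endloop
  endfacet
  facet normal 0.0000 0.0000 -1.0000
    outer loop
      vertex 1.1 9.5 0.0
      vertex 4.1 11.7 0.0
      vertex 12.0 6.0 0.0
    endloop
  endfacet
  facet normal 0.0000 0.0000 -1.0000
    outer loop
      vertex 0.0 6.0 0.0
      vertex 1.1 9.5 0.0
      vertex 12.0 6.0 0.0
    endloop
  endfacet
  facet normal 0.0000 0.0000 -1.0000
    outer loop
      vertex 1.1 2.5 0.0
      vertex 0.0 6.0 0.0
      vertex 12.0 6.0 0.0
    endloop
  endfacet
  facet normal 0.0000 0.0000 -1.0000
    outer loop
      vertex 4.1 0.3 0.0
      vertex 1.1 2.5 0.0
      vertex 12.0 6.0 0.0
    endloop
  endfacet
  facet normal 0.0000 0.0000 -1.0000
    outer loop
      vertex 7.9 0.3 0.0
      vertex 4.1 0.3 0.0
      vertex 12.0 6.0 0.0
    endloop
  endfacet
  facet normal 0.0000 0.0000 -1.0000
    outer loop
      vertex 10.9 2.5 0.0
      vertex 7.9 0.3 0.0
      vertex 12.0 6.0 0.0
    endloop
  endfacet
  facet normal 0.0000 0.0000 1.0000
    outer loop
      vertex 12.0 6.0 7.0
      vertex 10.9 9.5 7.0
      vertex 7.9 11.7 7.0
    endloop
  endfacet
  facet normal 0.0000 0.0000 1.0000
    outer loop
      vertex 12.0 6.0 7.0
      vertex 7.9 11.7 7.0
      vertex 4.1 11.7 7.0
    endloop
  endfacet
  facet normal 0.0000 0.0000 1.0000
    outer loop
      vertex 12.0 6.0 7.0
      vertex 4.1 11.7 7.0
      vertex 1.1 9.5 7.0
    endloop
  endfacet
  facet normal 0.0000 0.0000 1.0000
    outer loop
      vertex 12.0 6.0 7.0
      vertex 1.1 9.5 7.0
      vertex 0.0 6.0 7.0
    endloop
  endfacet
  facet normal 0.0000 0.0000 1.0000
    outer loop
      vertex 12.0 6.0 7.0
      vertex 0.0 6.0 7.0
      vertex 1.1 2.5 7.0
    endloop
  endfacet
  facet normal 0.0000 0.0000 1.0000
    outer loop
      vertex 12.0 6.0 7.0
      vertex 1.1 2.5 7.0
      vertex 4.1 0.3 7.0
    endloop
  endfacet
  facet normal 0.0000 0.0000 1.0000
    outer loop
      vertex 12.0 6.0 7.0
      vertex 4.1 0.3 7.0
      vertex 7.9 0.3 7.0
    endloop
  endfacet
  facet normal 0.0000 0.0000 1.0000
    outer loop
      vertex 12.0 6.0 7.0
      vertex 7.9 0.3 7.0
      vertex 10.9 2.5 7.0
    endloop
  endfacet
  facet normal 0.9540 0.2998 0.0000
    outer loop
      vertex 12.0 6.0 0.0
      vertex 10.9 9.5 0.0
      vertex 10.9 9.5 7.0
    endloop
  endfacet
  facet normal 0.9540 0.2998 0.0000
    outer loop
      vertex 12.0 6.0 0.0
      vertex 10.9 9.5 7.0
      vertex 12.0 6.0 7.0
    endloop
  endfacet
  facet normal 0.5914 0.8064 0.0000
    outer loop
      vertex 10.9 9.5 0.0
      vertex 7.9 11.7 0.0
      vertex 7.9 11.7 7.0
    endloop
  endfacet
  facet normal 0.5914 0.8064 0.0000
    outer loop
      vertex 10.9 9.5 0.0
      vertex 7.9 11.7 7.0
      vertex 10.9 9.5 7.0
    endloop
  endfacet
  facet normal 0.0000 1.0000 0.0000
    outer loop
      vertex 7.9 11.7 0.0
      vertex 4.1 11.7 0.0
      vertex 4.1 11.7 7.0
    endloop
  endfacet
  facet normal 0.0000 1.0000 0.0000
    outer loop
      vertex 7.9 11.7 0.0
      vertex 4.1 11.7 7.0
      vertex 7.9 11.7 7.0
    endloop
  endfacet
  facet normal -0.5914 0.8064 0.0000
    outer loop
      vertex 4.1 11.7 0.0
      vertex 1.1 9.5 0.0
      vertex 1.1 9.5 7.0
    endloop
  endfacet
  facet normal -0.5914 0.8064 0.0000
    outer loop
      vertex 4.1 11.7 0.0
      vertex 1.1 9.5 7.0
      vertex 4.1 11.7 7.0
    endloop
  endfacet
  facet normal -0.9540 0.2998 0.0000
    outer loop
      vertex 1.1 9.5 0.0
      vertex 0.0 6.0 0.0
      vertex 0.0 6.0 7.0
    endloop
  endfacet
  facet normal -0.9540 0.2998 0.0000
    outer loop
      vertex 1.1 9.5 0.0
      vertex 0.0 6.0 7.0
      vertex 1.1 9.5 7.0
    endloop
  endfacet
  facet normal -0.9540 -0.2998 0.0000
    outer loop
      vertex 0.0 6.0 0.0
      vertex 1.1 2.5 0.0
      vertex 1.1 2.5 7.0
    endloop
  endfacet
  facet normal -0.9540 -0.2998 0.0000
    outer loop
      vertex 0.0 6.0 0.0
      vertex 1.1 2.5 7.0
      vertex 0.0 6.0 7.0
    endloop
  endfacet
  facet normal -0.5914 -0.8064 0.0000
    outer loop
      vertex 1.1 2.5 0.0
      vertex 4.1 0.3 0.0
      vertex 4.1 0.3 7.0
    endloop
  endfacet
  facet normal -0.5914 -0.8064 0.0000
    outer loop
      vertex 1.1 2.5 0.0
      vertex 4.1 0.3 7.0
      vertex 1.1 2.5 7.0
    endloop
  endfacet
  facet normal 0.0000 -1.0000 0.0000
    outer loop
      vertex 4.1 0.3 0.0
      vertex 7.9 0.3 0.0
      vertex 7.9 0.3 7.0
    endloop
  endfacet
  facet normal 0.0000 -1.0000 0.0000
    outer loop
      vertex 4.1 0.3 0.0
      vertex 7.9 0.3 7.0
      vertex 4.1 0.3 7.0
    endloop
  endfacet
  facet normal 0.5914 -0.8064 0.0000
    outer loop
      vertex 7.9 0.3 0.0
      vertex 10.9 2.5 0.0
      vertex 10.9 2.5 7.0
    endloop
  endfacet
  facet normal 0.5914 -0.8064 0.0000
    outer loop
      vertex 7.9 0.3 0.0
      vertex 10.9 2.5 7.0
      vertex 7.9 0.3 7.0
    endloop
  endfacet
  facet normal 0.9540 -0.2998 0.0000
    outer loop
      vertex 10.9 2.5 0.0
      vertex 12.0 6.0 0.0
      vertex 12.0 6.0 7.0
    endloop
  endfacet
  facet normal 0.9540 -0.2998 0.0000
    outer loop
      vertex 10.9 2.5 0.0
      vertex 12.0 6.0 7.0
      vertex 10.9 2.5 7.0
    endloop
  endfacet
endsolid part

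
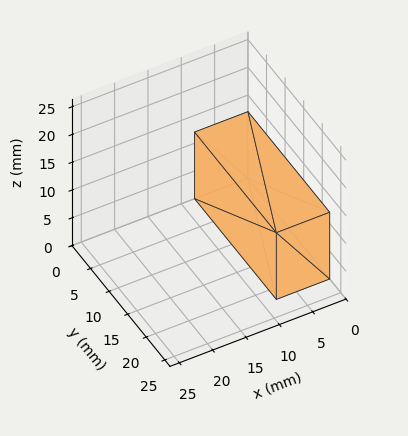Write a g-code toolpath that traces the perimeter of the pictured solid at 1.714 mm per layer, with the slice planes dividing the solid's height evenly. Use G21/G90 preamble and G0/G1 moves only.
Reading the render: the shape is a rectangular box, roughly 8 × 22 mm footprint and 12 mm tall (dimensions read to the nearest mm from the axis ticks). For the g-code, the solid's height is divided into equal slices at the stated Δz and each level perimeter traced with G1 moves after a G0 lift.

; perimeter-only toolpath
G21 ; units = mm
G90 ; absolute positioning
G28 ; home
; layer 1
G0 Z1.714
G0 X0.000 Y0.000
G1 X8.000 Y0.000
G1 X8.000 Y22.000
G1 X0.000 Y22.000
G1 X0.000 Y0.000
; layer 2
G0 Z3.429
G0 X0.000 Y0.000
G1 X8.000 Y0.000
G1 X8.000 Y22.000
G1 X0.000 Y22.000
G1 X0.000 Y0.000
; layer 3
G0 Z5.143
G0 X0.000 Y0.000
G1 X8.000 Y0.000
G1 X8.000 Y22.000
G1 X0.000 Y22.000
G1 X0.000 Y0.000
; layer 4
G0 Z6.857
G0 X0.000 Y0.000
G1 X8.000 Y0.000
G1 X8.000 Y22.000
G1 X0.000 Y22.000
G1 X0.000 Y0.000
; layer 5
G0 Z8.571
G0 X0.000 Y0.000
G1 X8.000 Y0.000
G1 X8.000 Y22.000
G1 X0.000 Y22.000
G1 X0.000 Y0.000
; layer 6
G0 Z10.286
G0 X0.000 Y0.000
G1 X8.000 Y0.000
G1 X8.000 Y22.000
G1 X0.000 Y22.000
G1 X0.000 Y0.000
; layer 7
G0 Z12.000
G0 X0.000 Y0.000
G1 X8.000 Y0.000
G1 X8.000 Y22.000
G1 X0.000 Y22.000
G1 X0.000 Y0.000
M2 ; end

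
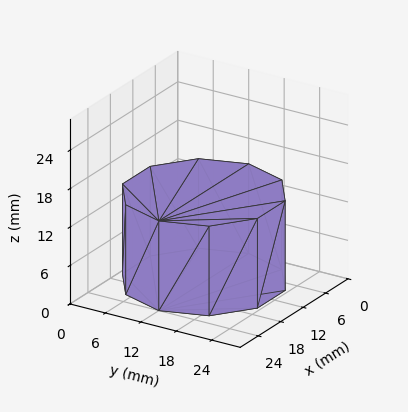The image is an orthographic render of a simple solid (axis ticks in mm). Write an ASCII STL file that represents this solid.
Reading the render: the shape is a regular 10-sided prism (a cylinder approximated with 10 flat sides), circumscribed radius ≈ 12 mm, height ≈ 14 mm (dimensions read to the nearest mm from the axis ticks). For the STL, each face is triangulated and given an outward normal.

solid part
  facet normal 0.0000 0.0000 -1.0000
    outer loop
      vertex 15.708 23.413 0.000
      vertex 21.708 19.053 0.000
      vertex 24.000 12.000 0.000
    endloop
  endfacet
  facet normal 0.0000 0.0000 -1.0000
    outer loop
      vertex 8.292 23.413 0.000
      vertex 15.708 23.413 0.000
      vertex 24.000 12.000 0.000
    endloop
  endfacet
  facet normal 0.0000 0.0000 -1.0000
    outer loop
      vertex 2.292 19.053 0.000
      vertex 8.292 23.413 0.000
      vertex 24.000 12.000 0.000
    endloop
  endfacet
  facet normal 0.0000 0.0000 -1.0000
    outer loop
      vertex 0.000 12.000 0.000
      vertex 2.292 19.053 0.000
      vertex 24.000 12.000 0.000
    endloop
  endfacet
  facet normal 0.0000 0.0000 -1.0000
    outer loop
      vertex 2.292 4.947 0.000
      vertex 0.000 12.000 0.000
      vertex 24.000 12.000 0.000
    endloop
  endfacet
  facet normal 0.0000 0.0000 -1.0000
    outer loop
      vertex 8.292 0.587 0.000
      vertex 2.292 4.947 0.000
      vertex 24.000 12.000 0.000
    endloop
  endfacet
  facet normal 0.0000 0.0000 -1.0000
    outer loop
      vertex 15.708 0.587 0.000
      vertex 8.292 0.587 0.000
      vertex 24.000 12.000 0.000
    endloop
  endfacet
  facet normal 0.0000 0.0000 -1.0000
    outer loop
      vertex 21.708 4.947 0.000
      vertex 15.708 0.587 0.000
      vertex 24.000 12.000 0.000
    endloop
  endfacet
  facet normal 0.0000 0.0000 1.0000
    outer loop
      vertex 24.000 12.000 14.000
      vertex 21.708 19.053 14.000
      vertex 15.708 23.413 14.000
    endloop
  endfacet
  facet normal 0.0000 0.0000 1.0000
    outer loop
      vertex 24.000 12.000 14.000
      vertex 15.708 23.413 14.000
      vertex 8.292 23.413 14.000
    endloop
  endfacet
  facet normal 0.0000 0.0000 1.0000
    outer loop
      vertex 24.000 12.000 14.000
      vertex 8.292 23.413 14.000
      vertex 2.292 19.053 14.000
    endloop
  endfacet
  facet normal 0.0000 0.0000 1.0000
    outer loop
      vertex 24.000 12.000 14.000
      vertex 2.292 19.053 14.000
      vertex 0.000 12.000 14.000
    endloop
  endfacet
  facet normal 0.0000 0.0000 1.0000
    outer loop
      vertex 24.000 12.000 14.000
      vertex 0.000 12.000 14.000
      vertex 2.292 4.947 14.000
    endloop
  endfacet
  facet normal 0.0000 0.0000 1.0000
    outer loop
      vertex 24.000 12.000 14.000
      vertex 2.292 4.947 14.000
      vertex 8.292 0.587 14.000
    endloop
  endfacet
  facet normal 0.0000 0.0000 1.0000
    outer loop
      vertex 24.000 12.000 14.000
      vertex 8.292 0.587 14.000
      vertex 15.708 0.587 14.000
    endloop
  endfacet
  facet normal 0.0000 0.0000 1.0000
    outer loop
      vertex 24.000 12.000 14.000
      vertex 15.708 0.587 14.000
      vertex 21.708 4.947 14.000
    endloop
  endfacet
  facet normal 0.9510 0.3091 0.0000
    outer loop
      vertex 24.000 12.000 0.000
      vertex 21.708 19.053 0.000
      vertex 21.708 19.053 14.000
    endloop
  endfacet
  facet normal 0.9510 0.3091 0.0000
    outer loop
      vertex 24.000 12.000 0.000
      vertex 21.708 19.053 14.000
      vertex 24.000 12.000 14.000
    endloop
  endfacet
  facet normal 0.5879 0.8090 0.0000
    outer loop
      vertex 21.708 19.053 0.000
      vertex 15.708 23.413 0.000
      vertex 15.708 23.413 14.000
    endloop
  endfacet
  facet normal 0.5879 0.8090 0.0000
    outer loop
      vertex 21.708 19.053 0.000
      vertex 15.708 23.413 14.000
      vertex 21.708 19.053 14.000
    endloop
  endfacet
  facet normal 0.0000 1.0000 0.0000
    outer loop
      vertex 15.708 23.413 0.000
      vertex 8.292 23.413 0.000
      vertex 8.292 23.413 14.000
    endloop
  endfacet
  facet normal 0.0000 1.0000 0.0000
    outer loop
      vertex 15.708 23.413 0.000
      vertex 8.292 23.413 14.000
      vertex 15.708 23.413 14.000
    endloop
  endfacet
  facet normal -0.5879 0.8090 0.0000
    outer loop
      vertex 8.292 23.413 0.000
      vertex 2.292 19.053 0.000
      vertex 2.292 19.053 14.000
    endloop
  endfacet
  facet normal -0.5879 0.8090 0.0000
    outer loop
      vertex 8.292 23.413 0.000
      vertex 2.292 19.053 14.000
      vertex 8.292 23.413 14.000
    endloop
  endfacet
  facet normal -0.9510 0.3091 0.0000
    outer loop
      vertex 2.292 19.053 0.000
      vertex 0.000 12.000 0.000
      vertex 0.000 12.000 14.000
    endloop
  endfacet
  facet normal -0.9510 0.3091 0.0000
    outer loop
      vertex 2.292 19.053 0.000
      vertex 0.000 12.000 14.000
      vertex 2.292 19.053 14.000
    endloop
  endfacet
  facet normal -0.9510 -0.3091 0.0000
    outer loop
      vertex 0.000 12.000 0.000
      vertex 2.292 4.947 0.000
      vertex 2.292 4.947 14.000
    endloop
  endfacet
  facet normal -0.9510 -0.3091 0.0000
    outer loop
      vertex 0.000 12.000 0.000
      vertex 2.292 4.947 14.000
      vertex 0.000 12.000 14.000
    endloop
  endfacet
  facet normal -0.5879 -0.8090 0.0000
    outer loop
      vertex 2.292 4.947 0.000
      vertex 8.292 0.587 0.000
      vertex 8.292 0.587 14.000
    endloop
  endfacet
  facet normal -0.5879 -0.8090 0.0000
    outer loop
      vertex 2.292 4.947 0.000
      vertex 8.292 0.587 14.000
      vertex 2.292 4.947 14.000
    endloop
  endfacet
  facet normal 0.0000 -1.0000 0.0000
    outer loop
      vertex 8.292 0.587 0.000
      vertex 15.708 0.587 0.000
      vertex 15.708 0.587 14.000
    endloop
  endfacet
  facet normal 0.0000 -1.0000 0.0000
    outer loop
      vertex 8.292 0.587 0.000
      vertex 15.708 0.587 14.000
      vertex 8.292 0.587 14.000
    endloop
  endfacet
  facet normal 0.5879 -0.8090 0.0000
    outer loop
      vertex 15.708 0.587 0.000
      vertex 21.708 4.947 0.000
      vertex 21.708 4.947 14.000
    endloop
  endfacet
  facet normal 0.5879 -0.8090 0.0000
    outer loop
      vertex 15.708 0.587 0.000
      vertex 21.708 4.947 14.000
      vertex 15.708 0.587 14.000
    endloop
  endfacet
  facet normal 0.9510 -0.3091 0.0000
    outer loop
      vertex 21.708 4.947 0.000
      vertex 24.000 12.000 0.000
      vertex 24.000 12.000 14.000
    endloop
  endfacet
  facet normal 0.9510 -0.3091 0.0000
    outer loop
      vertex 21.708 4.947 0.000
      vertex 24.000 12.000 14.000
      vertex 21.708 4.947 14.000
    endloop
  endfacet
endsolid part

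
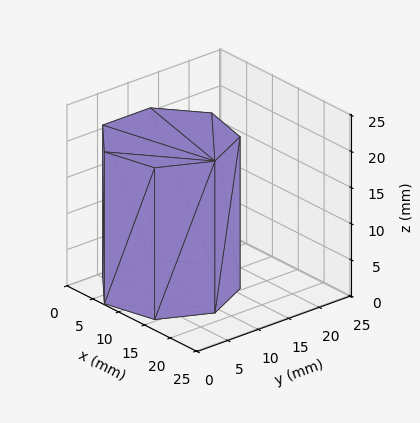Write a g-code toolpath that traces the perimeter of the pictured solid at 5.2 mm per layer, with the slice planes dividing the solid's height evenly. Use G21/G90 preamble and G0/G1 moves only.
Reading the render: the shape is a regular 7-sided prism (a cylinder approximated with 7 flat sides), circumscribed radius ≈ 9 mm, height ≈ 21 mm (dimensions read to the nearest mm from the axis ticks). For the g-code, the solid's height is divided into equal slices at the stated Δz and each level perimeter traced with G1 moves after a G0 lift.

; perimeter-only toolpath
G21 ; units = mm
G90 ; absolute positioning
G28 ; home
; layer 1
G0 Z5.2
G0 X18.0 Y9.0
G1 X14.6 Y16.0
G1 X7.0 Y17.8
G1 X0.9 Y12.9
G1 X0.9 Y5.1
G1 X7.0 Y0.2
G1 X14.6 Y2.0
G1 X18.0 Y9.0
; layer 2
G0 Z10.5
G0 X18.0 Y9.0
G1 X14.6 Y16.0
G1 X7.0 Y17.8
G1 X0.9 Y12.9
G1 X0.9 Y5.1
G1 X7.0 Y0.2
G1 X14.6 Y2.0
G1 X18.0 Y9.0
; layer 3
G0 Z15.8
G0 X18.0 Y9.0
G1 X14.6 Y16.0
G1 X7.0 Y17.8
G1 X0.9 Y12.9
G1 X0.9 Y5.1
G1 X7.0 Y0.2
G1 X14.6 Y2.0
G1 X18.0 Y9.0
; layer 4
G0 Z21.0
G0 X18.0 Y9.0
G1 X14.6 Y16.0
G1 X7.0 Y17.8
G1 X0.9 Y12.9
G1 X0.9 Y5.1
G1 X7.0 Y0.2
G1 X14.6 Y2.0
G1 X18.0 Y9.0
M2 ; end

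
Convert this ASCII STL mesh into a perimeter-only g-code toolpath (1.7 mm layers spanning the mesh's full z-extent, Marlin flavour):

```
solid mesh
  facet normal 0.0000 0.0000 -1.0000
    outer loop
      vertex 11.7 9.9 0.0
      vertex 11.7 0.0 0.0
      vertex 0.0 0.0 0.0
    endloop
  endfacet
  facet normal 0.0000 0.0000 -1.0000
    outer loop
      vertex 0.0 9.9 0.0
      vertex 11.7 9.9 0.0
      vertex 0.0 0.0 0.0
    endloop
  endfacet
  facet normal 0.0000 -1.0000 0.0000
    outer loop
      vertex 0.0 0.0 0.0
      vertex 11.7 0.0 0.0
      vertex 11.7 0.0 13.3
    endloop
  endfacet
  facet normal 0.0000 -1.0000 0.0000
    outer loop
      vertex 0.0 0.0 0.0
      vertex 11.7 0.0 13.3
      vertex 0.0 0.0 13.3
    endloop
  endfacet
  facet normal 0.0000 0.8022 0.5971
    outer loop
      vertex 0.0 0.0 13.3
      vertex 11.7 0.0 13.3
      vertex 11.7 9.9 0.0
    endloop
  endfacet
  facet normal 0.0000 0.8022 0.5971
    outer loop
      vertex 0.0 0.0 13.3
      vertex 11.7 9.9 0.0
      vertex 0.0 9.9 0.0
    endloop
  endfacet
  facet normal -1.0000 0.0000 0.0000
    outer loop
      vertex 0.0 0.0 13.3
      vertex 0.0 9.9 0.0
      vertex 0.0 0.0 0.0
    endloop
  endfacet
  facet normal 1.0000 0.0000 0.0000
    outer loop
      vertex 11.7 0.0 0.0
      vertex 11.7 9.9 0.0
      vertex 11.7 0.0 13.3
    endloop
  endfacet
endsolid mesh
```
; perimeter-only toolpath
G21 ; units = mm
G90 ; absolute positioning
G28 ; home
; layer 1
G0 Z1.7
G0 X0.0 Y0.0
G1 X11.7 Y0.0
G1 X11.7 Y8.7
G1 X0.0 Y8.7
G1 X0.0 Y0.0
; layer 2
G0 Z3.3
G0 X0.0 Y0.0
G1 X11.7 Y0.0
G1 X11.7 Y7.4
G1 X0.0 Y7.4
G1 X0.0 Y0.0
; layer 3
G0 Z5.0
G0 X0.0 Y0.0
G1 X11.7 Y0.0
G1 X11.7 Y6.2
G1 X0.0 Y6.2
G1 X0.0 Y0.0
; layer 4
G0 Z6.7
G0 X0.0 Y0.0
G1 X11.7 Y0.0
G1 X11.7 Y5.0
G1 X0.0 Y5.0
G1 X0.0 Y0.0
; layer 5
G0 Z8.3
G0 X0.0 Y0.0
G1 X11.7 Y0.0
G1 X11.7 Y3.7
G1 X0.0 Y3.7
G1 X0.0 Y0.0
; layer 6
G0 Z10.0
G0 X0.0 Y0.0
G1 X11.7 Y0.0
G1 X11.7 Y2.5
G1 X0.0 Y2.5
G1 X0.0 Y0.0
; layer 7
G0 Z11.6
G0 X0.0 Y0.0
G1 X11.7 Y0.0
G1 X11.7 Y1.2
G1 X0.0 Y1.2
G1 X0.0 Y0.0
M2 ; end

The solid is a wedge (ramp): 11.7 × 9.9 mm base, rising to 13.3 mm along the y=0 edge and sloping linearly to z=0 at y=9.9. Slicing at Δz = 1.7 mm — 8 equal slices spanning the solid's height, so layer i sits at z = i·h/8 — gives 7 non-empty perimeters. Each is a 4-segment closed polygon; G0 lifts to the layer z and rapids to the start vertex, then G1 traces the edges. The cross-section shrinks linearly with z (the slice at the apex is degenerate and omitted).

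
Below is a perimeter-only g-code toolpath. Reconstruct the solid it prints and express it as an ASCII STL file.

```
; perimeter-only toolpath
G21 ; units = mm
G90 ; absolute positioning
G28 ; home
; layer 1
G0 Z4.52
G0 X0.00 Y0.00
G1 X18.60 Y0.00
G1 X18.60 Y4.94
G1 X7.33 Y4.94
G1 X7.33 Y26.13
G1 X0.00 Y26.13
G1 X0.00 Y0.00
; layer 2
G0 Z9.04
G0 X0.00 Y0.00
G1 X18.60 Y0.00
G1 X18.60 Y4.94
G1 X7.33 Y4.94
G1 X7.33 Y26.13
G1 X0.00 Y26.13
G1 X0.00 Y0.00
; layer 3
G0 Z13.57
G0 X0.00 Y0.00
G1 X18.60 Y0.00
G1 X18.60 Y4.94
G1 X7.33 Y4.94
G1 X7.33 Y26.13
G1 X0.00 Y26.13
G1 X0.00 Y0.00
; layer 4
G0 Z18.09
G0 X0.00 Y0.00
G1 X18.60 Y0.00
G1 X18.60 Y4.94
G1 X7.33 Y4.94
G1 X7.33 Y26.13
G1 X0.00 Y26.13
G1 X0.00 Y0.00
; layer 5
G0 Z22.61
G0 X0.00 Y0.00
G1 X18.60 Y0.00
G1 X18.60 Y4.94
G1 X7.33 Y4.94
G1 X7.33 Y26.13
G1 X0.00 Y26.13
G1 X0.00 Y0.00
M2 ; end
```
solid part
  facet normal 0.0000 0.0000 -1.0000
    outer loop
      vertex 18.60 4.94 0.00
      vertex 18.60 0.00 0.00
      vertex 0.00 0.00 0.00
    endloop
  endfacet
  facet normal 0.0000 0.0000 -1.0000
    outer loop
      vertex 7.33 4.94 0.00
      vertex 18.60 4.94 0.00
      vertex 0.00 0.00 0.00
    endloop
  endfacet
  facet normal 0.0000 0.0000 -1.0000
    outer loop
      vertex 7.33 26.13 0.00
      vertex 7.33 4.94 0.00
      vertex 0.00 0.00 0.00
    endloop
  endfacet
  facet normal 0.0000 0.0000 -1.0000
    outer loop
      vertex 0.00 26.13 0.00
      vertex 7.33 26.13 0.00
      vertex 0.00 0.00 0.00
    endloop
  endfacet
  facet normal 0.0000 0.0000 1.0000
    outer loop
      vertex 0.00 0.00 22.61
      vertex 18.60 0.00 22.61
      vertex 18.60 4.94 22.61
    endloop
  endfacet
  facet normal 0.0000 0.0000 1.0000
    outer loop
      vertex 0.00 0.00 22.61
      vertex 18.60 4.94 22.61
      vertex 7.33 4.94 22.61
    endloop
  endfacet
  facet normal 0.0000 0.0000 1.0000
    outer loop
      vertex 0.00 0.00 22.61
      vertex 7.33 4.94 22.61
      vertex 7.33 26.13 22.61
    endloop
  endfacet
  facet normal 0.0000 0.0000 1.0000
    outer loop
      vertex 0.00 0.00 22.61
      vertex 7.33 26.13 22.61
      vertex 0.00 26.13 22.61
    endloop
  endfacet
  facet normal 0.0000 -1.0000 0.0000
    outer loop
      vertex 0.00 0.00 0.00
      vertex 18.60 0.00 0.00
      vertex 18.60 0.00 22.61
    endloop
  endfacet
  facet normal 0.0000 -1.0000 0.0000
    outer loop
      vertex 0.00 0.00 0.00
      vertex 18.60 0.00 22.61
      vertex 0.00 0.00 22.61
    endloop
  endfacet
  facet normal 1.0000 0.0000 0.0000
    outer loop
      vertex 18.60 0.00 0.00
      vertex 18.60 4.94 0.00
      vertex 18.60 4.94 22.61
    endloop
  endfacet
  facet normal 1.0000 0.0000 0.0000
    outer loop
      vertex 18.60 0.00 0.00
      vertex 18.60 4.94 22.61
      vertex 18.60 0.00 22.61
    endloop
  endfacet
  facet normal 0.0000 1.0000 0.0000
    outer loop
      vertex 18.60 4.94 0.00
      vertex 7.33 4.94 0.00
      vertex 7.33 4.94 22.61
    endloop
  endfacet
  facet normal 0.0000 1.0000 0.0000
    outer loop
      vertex 18.60 4.94 0.00
      vertex 7.33 4.94 22.61
      vertex 18.60 4.94 22.61
    endloop
  endfacet
  facet normal 1.0000 0.0000 0.0000
    outer loop
      vertex 7.33 4.94 0.00
      vertex 7.33 26.13 0.00
      vertex 7.33 26.13 22.61
    endloop
  endfacet
  facet normal 1.0000 0.0000 0.0000
    outer loop
      vertex 7.33 4.94 0.00
      vertex 7.33 26.13 22.61
      vertex 7.33 4.94 22.61
    endloop
  endfacet
  facet normal 0.0000 1.0000 0.0000
    outer loop
      vertex 7.33 26.13 0.00
      vertex 0.00 26.13 0.00
      vertex 0.00 26.13 22.61
    endloop
  endfacet
  facet normal 0.0000 1.0000 0.0000
    outer loop
      vertex 7.33 26.13 0.00
      vertex 0.00 26.13 22.61
      vertex 7.33 26.13 22.61
    endloop
  endfacet
  facet normal -1.0000 0.0000 0.0000
    outer loop
      vertex 0.00 26.13 0.00
      vertex 0.00 0.00 0.00
      vertex 0.00 0.00 22.61
    endloop
  endfacet
  facet normal -1.0000 0.0000 0.0000
    outer loop
      vertex 0.00 26.13 0.00
      vertex 0.00 0.00 22.61
      vertex 0.00 26.13 22.61
    endloop
  endfacet
endsolid part

The G0 Z moves step by Δz≈4.52 mm. Every layer's G1 loop is the same polygon, so the solid is a straight extrusion of it from z=0 to z≈22.6. Closing with flat bottom and top caps and triangulating gives 20 facets — an L-shaped prism: outer 18.6 × 26.1 mm, arm thicknesses ≈ 4.94 mm (horizontal) and 7.33 mm (vertical), extruded 22.6 mm in z.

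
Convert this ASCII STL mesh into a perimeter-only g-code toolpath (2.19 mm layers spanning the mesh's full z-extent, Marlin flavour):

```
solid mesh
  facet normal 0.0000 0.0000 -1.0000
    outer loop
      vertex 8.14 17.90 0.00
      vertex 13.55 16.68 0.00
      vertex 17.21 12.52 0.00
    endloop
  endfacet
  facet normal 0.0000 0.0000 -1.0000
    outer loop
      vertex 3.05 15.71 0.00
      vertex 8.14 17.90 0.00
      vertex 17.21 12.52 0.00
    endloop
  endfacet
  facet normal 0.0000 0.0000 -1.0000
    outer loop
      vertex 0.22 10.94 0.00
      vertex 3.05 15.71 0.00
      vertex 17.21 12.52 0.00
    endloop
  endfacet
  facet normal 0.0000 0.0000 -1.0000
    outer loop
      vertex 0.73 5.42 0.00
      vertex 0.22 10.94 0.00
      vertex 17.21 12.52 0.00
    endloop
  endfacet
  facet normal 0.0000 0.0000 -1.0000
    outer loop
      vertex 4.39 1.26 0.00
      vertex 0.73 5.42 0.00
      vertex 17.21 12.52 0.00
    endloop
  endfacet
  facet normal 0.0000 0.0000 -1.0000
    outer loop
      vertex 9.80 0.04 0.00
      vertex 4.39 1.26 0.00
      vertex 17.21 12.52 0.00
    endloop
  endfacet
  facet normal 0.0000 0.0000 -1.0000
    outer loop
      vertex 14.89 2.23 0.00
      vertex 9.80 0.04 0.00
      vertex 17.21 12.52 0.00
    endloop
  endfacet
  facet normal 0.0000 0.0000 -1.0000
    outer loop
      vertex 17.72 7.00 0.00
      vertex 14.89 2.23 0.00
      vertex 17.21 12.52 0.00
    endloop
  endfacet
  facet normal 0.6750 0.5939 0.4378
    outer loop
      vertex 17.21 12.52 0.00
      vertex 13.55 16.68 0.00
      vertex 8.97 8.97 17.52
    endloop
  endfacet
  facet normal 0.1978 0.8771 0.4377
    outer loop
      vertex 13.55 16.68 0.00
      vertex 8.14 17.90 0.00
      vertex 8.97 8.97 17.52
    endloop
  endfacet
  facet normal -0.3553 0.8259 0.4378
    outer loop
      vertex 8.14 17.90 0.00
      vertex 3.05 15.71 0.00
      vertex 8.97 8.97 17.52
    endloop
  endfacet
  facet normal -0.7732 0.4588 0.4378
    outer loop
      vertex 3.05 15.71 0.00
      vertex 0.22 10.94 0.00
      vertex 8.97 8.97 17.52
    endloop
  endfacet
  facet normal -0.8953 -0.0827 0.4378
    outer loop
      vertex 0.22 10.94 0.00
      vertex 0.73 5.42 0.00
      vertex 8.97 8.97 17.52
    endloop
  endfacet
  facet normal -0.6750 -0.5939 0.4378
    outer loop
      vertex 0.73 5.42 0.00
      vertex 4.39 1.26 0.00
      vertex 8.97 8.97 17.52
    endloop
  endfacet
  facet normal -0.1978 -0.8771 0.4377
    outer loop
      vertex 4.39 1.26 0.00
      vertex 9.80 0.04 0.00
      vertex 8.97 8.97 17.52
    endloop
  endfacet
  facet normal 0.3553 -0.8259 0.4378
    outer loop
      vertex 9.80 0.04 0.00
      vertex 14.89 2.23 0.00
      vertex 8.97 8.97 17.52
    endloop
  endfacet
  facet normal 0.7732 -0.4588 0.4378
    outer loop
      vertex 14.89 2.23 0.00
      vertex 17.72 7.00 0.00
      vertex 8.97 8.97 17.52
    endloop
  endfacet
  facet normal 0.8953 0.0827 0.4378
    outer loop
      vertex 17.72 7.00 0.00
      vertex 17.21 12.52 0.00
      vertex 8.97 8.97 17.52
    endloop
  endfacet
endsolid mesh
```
; perimeter-only toolpath
G21 ; units = mm
G90 ; absolute positioning
G28 ; home
; layer 1
G0 Z2.19
G0 X16.18 Y12.08
G1 X12.98 Y15.72
G1 X8.24 Y16.78
G1 X3.79 Y14.87
G1 X1.31 Y10.69
G1 X1.76 Y5.86
G1 X4.96 Y2.22
G1 X9.70 Y1.16
G1 X14.15 Y3.07
G1 X16.63 Y7.25
G1 X16.18 Y12.08
; layer 2
G0 Z4.38
G0 X15.15 Y11.63
G1 X12.41 Y14.75
G1 X8.35 Y15.67
G1 X4.53 Y14.03
G1 X2.41 Y10.45
G1 X2.79 Y6.31
G1 X5.54 Y3.19
G1 X9.59 Y2.27
G1 X13.41 Y3.92
G1 X15.53 Y7.49
G1 X15.15 Y11.63
; layer 3
G0 Z6.57
G0 X14.12 Y11.19
G1 X11.83 Y13.79
G1 X8.45 Y14.55
G1 X5.27 Y13.18
G1 X3.50 Y10.20
G1 X3.82 Y6.75
G1 X6.11 Y4.15
G1 X9.49 Y3.39
G1 X12.67 Y4.76
G1 X14.44 Y7.74
G1 X14.12 Y11.19
; layer 4
G0 Z8.76
G0 X13.09 Y10.75
G1 X11.26 Y12.82
G1 X8.55 Y13.43
G1 X6.01 Y12.34
G1 X4.60 Y9.96
G1 X4.85 Y7.20
G1 X6.68 Y5.12
G1 X9.39 Y4.50
G1 X11.93 Y5.60
G1 X13.34 Y7.99
G1 X13.09 Y10.75
; layer 5
G0 Z10.95
G0 X12.06 Y10.30
G1 X10.69 Y11.86
G1 X8.66 Y12.32
G1 X6.75 Y11.50
G1 X5.69 Y9.71
G1 X5.88 Y7.64
G1 X7.25 Y6.08
G1 X9.28 Y5.62
G1 X11.19 Y6.44
G1 X12.25 Y8.23
G1 X12.06 Y10.30
; layer 6
G0 Z13.14
G0 X11.03 Y9.86
G1 X10.12 Y10.90
G1 X8.76 Y11.20
G1 X7.49 Y10.66
G1 X6.78 Y9.46
G1 X6.91 Y8.08
G1 X7.83 Y7.04
G1 X9.18 Y6.74
G1 X10.45 Y7.29
G1 X11.16 Y8.48
G1 X11.03 Y9.86
; layer 7
G0 Z15.33
G0 X10.00 Y9.41
G1 X9.54 Y9.93
G1 X8.87 Y10.09
G1 X8.23 Y9.81
G1 X7.88 Y9.22
G1 X7.94 Y8.53
G1 X8.40 Y8.01
G1 X9.07 Y7.85
G1 X9.71 Y8.13
G1 X10.06 Y8.72
G1 X10.00 Y9.41
M2 ; end

The solid is a regular 10-sided pyramid, base circumscribed radius ≈ 8.97 mm, apex at z ≈ 17.5 mm. Slicing at Δz = 2.19 mm — 8 equal slices spanning the solid's height, so layer i sits at z = i·h/8 — gives 7 non-empty perimeters. Each is a 10-segment closed polygon; G0 lifts to the layer z and rapids to the start vertex, then G1 traces the edges. The cross-section shrinks linearly with z (the slice at the apex is degenerate and omitted).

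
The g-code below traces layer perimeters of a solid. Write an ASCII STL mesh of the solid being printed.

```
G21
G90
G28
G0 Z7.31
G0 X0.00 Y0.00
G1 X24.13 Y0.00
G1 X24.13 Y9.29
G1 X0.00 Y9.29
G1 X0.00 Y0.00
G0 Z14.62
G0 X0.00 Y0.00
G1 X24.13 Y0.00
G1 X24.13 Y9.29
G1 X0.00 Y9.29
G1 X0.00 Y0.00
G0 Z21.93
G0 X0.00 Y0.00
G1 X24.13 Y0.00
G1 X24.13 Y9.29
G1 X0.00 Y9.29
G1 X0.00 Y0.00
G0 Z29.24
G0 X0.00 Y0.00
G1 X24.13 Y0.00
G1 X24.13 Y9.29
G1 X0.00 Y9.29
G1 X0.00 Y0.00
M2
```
solid part
  facet normal 0.0000 0.0000 -1.0000
    outer loop
      vertex 24.13 9.29 0.00
      vertex 24.13 0.00 0.00
      vertex 0.00 0.00 0.00
    endloop
  endfacet
  facet normal 0.0000 0.0000 -1.0000
    outer loop
      vertex 0.00 9.29 0.00
      vertex 24.13 9.29 0.00
      vertex 0.00 0.00 0.00
    endloop
  endfacet
  facet normal 0.0000 0.0000 1.0000
    outer loop
      vertex 0.00 0.00 29.24
      vertex 24.13 0.00 29.24
      vertex 24.13 9.29 29.24
    endloop
  endfacet
  facet normal 0.0000 0.0000 1.0000
    outer loop
      vertex 0.00 0.00 29.24
      vertex 24.13 9.29 29.24
      vertex 0.00 9.29 29.24
    endloop
  endfacet
  facet normal 0.0000 -1.0000 0.0000
    outer loop
      vertex 0.00 0.00 0.00
      vertex 24.13 0.00 0.00
      vertex 24.13 0.00 29.24
    endloop
  endfacet
  facet normal 0.0000 -1.0000 0.0000
    outer loop
      vertex 0.00 0.00 0.00
      vertex 24.13 0.00 29.24
      vertex 0.00 0.00 29.24
    endloop
  endfacet
  facet normal 0.0000 1.0000 0.0000
    outer loop
      vertex 24.13 9.29 29.24
      vertex 24.13 9.29 0.00
      vertex 0.00 9.29 0.00
    endloop
  endfacet
  facet normal 0.0000 1.0000 0.0000
    outer loop
      vertex 0.00 9.29 29.24
      vertex 24.13 9.29 29.24
      vertex 0.00 9.29 0.00
    endloop
  endfacet
  facet normal -1.0000 0.0000 0.0000
    outer loop
      vertex 0.00 9.29 29.24
      vertex 0.00 9.29 0.00
      vertex 0.00 0.00 0.00
    endloop
  endfacet
  facet normal -1.0000 0.0000 0.0000
    outer loop
      vertex 0.00 0.00 29.24
      vertex 0.00 9.29 29.24
      vertex 0.00 0.00 0.00
    endloop
  endfacet
  facet normal 1.0000 0.0000 0.0000
    outer loop
      vertex 24.13 0.00 0.00
      vertex 24.13 9.29 0.00
      vertex 24.13 9.29 29.24
    endloop
  endfacet
  facet normal 1.0000 0.0000 0.0000
    outer loop
      vertex 24.13 0.00 0.00
      vertex 24.13 9.29 29.24
      vertex 24.13 0.00 29.24
    endloop
  endfacet
endsolid part

The G0 Z moves step by Δz≈7.31 mm. Every layer's G1 loop is the same polygon, so the solid is a straight extrusion of it from z=0 to z≈29.2. Closing with flat bottom and top caps and triangulating gives 12 facets — a rectangular box, roughly 24.1 × 9.29 mm footprint and 29.2 mm tall.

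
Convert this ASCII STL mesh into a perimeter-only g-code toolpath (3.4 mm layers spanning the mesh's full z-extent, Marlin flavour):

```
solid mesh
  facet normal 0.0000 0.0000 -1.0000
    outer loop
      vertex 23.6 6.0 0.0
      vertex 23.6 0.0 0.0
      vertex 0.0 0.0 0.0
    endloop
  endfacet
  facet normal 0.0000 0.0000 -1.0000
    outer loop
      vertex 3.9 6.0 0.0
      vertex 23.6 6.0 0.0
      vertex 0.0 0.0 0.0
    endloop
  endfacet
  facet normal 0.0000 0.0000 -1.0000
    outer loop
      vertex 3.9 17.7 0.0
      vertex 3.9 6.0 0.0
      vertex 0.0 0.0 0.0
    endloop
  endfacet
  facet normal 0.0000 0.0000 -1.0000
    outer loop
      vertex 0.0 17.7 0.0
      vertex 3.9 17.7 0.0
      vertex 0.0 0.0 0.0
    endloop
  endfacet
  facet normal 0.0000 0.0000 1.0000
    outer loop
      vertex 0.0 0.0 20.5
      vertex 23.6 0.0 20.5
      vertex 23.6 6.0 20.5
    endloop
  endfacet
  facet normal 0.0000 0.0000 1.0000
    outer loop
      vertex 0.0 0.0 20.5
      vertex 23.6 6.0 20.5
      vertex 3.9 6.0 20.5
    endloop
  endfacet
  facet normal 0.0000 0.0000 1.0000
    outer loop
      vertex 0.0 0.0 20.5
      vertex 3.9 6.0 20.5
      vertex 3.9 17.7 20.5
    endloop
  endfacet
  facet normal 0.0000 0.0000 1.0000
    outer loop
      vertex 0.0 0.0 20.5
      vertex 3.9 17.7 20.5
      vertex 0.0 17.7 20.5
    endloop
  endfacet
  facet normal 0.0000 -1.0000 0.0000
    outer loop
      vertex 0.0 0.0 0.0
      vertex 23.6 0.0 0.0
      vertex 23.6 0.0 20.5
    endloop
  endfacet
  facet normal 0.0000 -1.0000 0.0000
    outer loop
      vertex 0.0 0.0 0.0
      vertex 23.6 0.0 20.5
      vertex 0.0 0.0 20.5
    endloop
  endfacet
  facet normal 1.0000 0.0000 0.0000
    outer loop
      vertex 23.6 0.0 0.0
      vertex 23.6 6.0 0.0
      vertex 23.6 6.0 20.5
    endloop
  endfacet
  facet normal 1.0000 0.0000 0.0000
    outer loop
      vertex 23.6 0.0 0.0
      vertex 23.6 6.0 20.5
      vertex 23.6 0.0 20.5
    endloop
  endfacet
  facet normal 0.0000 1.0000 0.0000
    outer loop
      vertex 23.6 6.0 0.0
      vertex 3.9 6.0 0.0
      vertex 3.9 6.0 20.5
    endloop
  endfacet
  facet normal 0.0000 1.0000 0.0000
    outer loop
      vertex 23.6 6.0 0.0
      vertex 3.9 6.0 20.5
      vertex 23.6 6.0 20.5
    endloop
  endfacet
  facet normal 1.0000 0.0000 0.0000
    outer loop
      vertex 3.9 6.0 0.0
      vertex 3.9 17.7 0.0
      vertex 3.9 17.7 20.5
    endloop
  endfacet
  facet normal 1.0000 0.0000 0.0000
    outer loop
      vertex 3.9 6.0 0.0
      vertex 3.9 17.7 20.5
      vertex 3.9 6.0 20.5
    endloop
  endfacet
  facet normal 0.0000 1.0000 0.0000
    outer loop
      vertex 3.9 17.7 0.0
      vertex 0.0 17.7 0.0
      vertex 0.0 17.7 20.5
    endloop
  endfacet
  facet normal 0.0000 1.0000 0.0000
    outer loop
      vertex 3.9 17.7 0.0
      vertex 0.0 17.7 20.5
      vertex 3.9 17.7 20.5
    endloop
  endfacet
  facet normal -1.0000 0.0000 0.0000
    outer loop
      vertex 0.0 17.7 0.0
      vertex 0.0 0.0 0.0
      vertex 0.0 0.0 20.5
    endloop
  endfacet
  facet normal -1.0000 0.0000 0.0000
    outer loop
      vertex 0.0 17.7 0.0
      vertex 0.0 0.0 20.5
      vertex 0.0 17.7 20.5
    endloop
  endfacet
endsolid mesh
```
; perimeter-only toolpath
G21 ; units = mm
G90 ; absolute positioning
G28 ; home
; layer 1
G0 Z3.4
G0 X0.0 Y0.0
G1 X23.6 Y0.0
G1 X23.6 Y6.0
G1 X3.9 Y6.0
G1 X3.9 Y17.7
G1 X0.0 Y17.7
G1 X0.0 Y0.0
; layer 2
G0 Z6.8
G0 X0.0 Y0.0
G1 X23.6 Y0.0
G1 X23.6 Y6.0
G1 X3.9 Y6.0
G1 X3.9 Y17.7
G1 X0.0 Y17.7
G1 X0.0 Y0.0
; layer 3
G0 Z10.2
G0 X0.0 Y0.0
G1 X23.6 Y0.0
G1 X23.6 Y6.0
G1 X3.9 Y6.0
G1 X3.9 Y17.7
G1 X0.0 Y17.7
G1 X0.0 Y0.0
; layer 4
G0 Z13.7
G0 X0.0 Y0.0
G1 X23.6 Y0.0
G1 X23.6 Y6.0
G1 X3.9 Y6.0
G1 X3.9 Y17.7
G1 X0.0 Y17.7
G1 X0.0 Y0.0
; layer 5
G0 Z17.1
G0 X0.0 Y0.0
G1 X23.6 Y0.0
G1 X23.6 Y6.0
G1 X3.9 Y6.0
G1 X3.9 Y17.7
G1 X0.0 Y17.7
G1 X0.0 Y0.0
; layer 6
G0 Z20.5
G0 X0.0 Y0.0
G1 X23.6 Y0.0
G1 X23.6 Y6.0
G1 X3.9 Y6.0
G1 X3.9 Y17.7
G1 X0.0 Y17.7
G1 X0.0 Y0.0
M2 ; end

The solid is an L-shaped prism: outer 23.6 × 17.7 mm, arm thicknesses ≈ 6 mm (horizontal) and 3.9 mm (vertical), extruded 20.5 mm in z. Slicing at Δz = 3.4 mm — 6 equal slices spanning the solid's height, so layer i sits at z = i·h/6 — gives 6 non-empty perimeters. Each is a 6-segment closed polygon; G0 lifts to the layer z and rapids to the start vertex, then G1 traces the edges.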